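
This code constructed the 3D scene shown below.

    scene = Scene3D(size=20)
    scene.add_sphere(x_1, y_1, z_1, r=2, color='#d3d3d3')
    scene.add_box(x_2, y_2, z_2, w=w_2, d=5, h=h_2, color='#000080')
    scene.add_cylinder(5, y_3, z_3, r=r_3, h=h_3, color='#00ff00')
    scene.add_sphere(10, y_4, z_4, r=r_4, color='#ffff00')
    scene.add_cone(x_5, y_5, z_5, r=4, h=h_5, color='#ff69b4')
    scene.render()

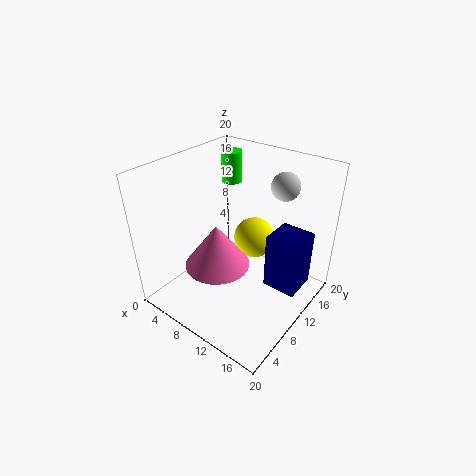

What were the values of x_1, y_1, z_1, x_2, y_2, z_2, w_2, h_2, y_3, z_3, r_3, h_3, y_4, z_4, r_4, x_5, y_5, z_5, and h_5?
x_1 = 13.5; y_1 = 16; z_1 = 16.5; x_2 = 13; y_2 = 12.5; z_2 = 1.5; w_2 = 5; h_2 = 8.5; y_3 = 15; z_3 = 15.5; r_3 = 1.5; h_3 = 4.5; y_4 = 14; z_4 = 8; r_4 = 3; x_5 = 11; y_5 = 4.5; z_5 = 9.5; h_5 = 5.5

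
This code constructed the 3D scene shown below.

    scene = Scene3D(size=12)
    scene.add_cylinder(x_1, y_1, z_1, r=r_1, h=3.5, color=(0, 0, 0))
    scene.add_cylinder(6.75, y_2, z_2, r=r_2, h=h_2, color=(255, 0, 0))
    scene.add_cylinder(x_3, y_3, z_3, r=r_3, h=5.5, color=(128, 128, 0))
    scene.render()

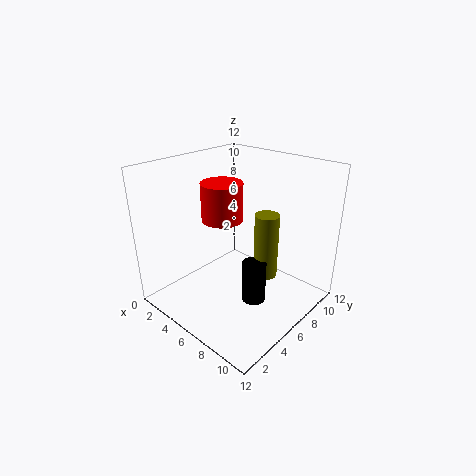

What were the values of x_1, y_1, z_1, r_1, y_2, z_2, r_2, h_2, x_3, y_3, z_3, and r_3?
x_1 = 8, y_1 = 5.75, z_1 = 1, r_1 = 1, y_2 = 3.5, z_2 = 8.75, r_2 = 1.5, h_2 = 2.75, x_3 = 8, y_3 = 7.25, z_3 = 2.75, r_3 = 1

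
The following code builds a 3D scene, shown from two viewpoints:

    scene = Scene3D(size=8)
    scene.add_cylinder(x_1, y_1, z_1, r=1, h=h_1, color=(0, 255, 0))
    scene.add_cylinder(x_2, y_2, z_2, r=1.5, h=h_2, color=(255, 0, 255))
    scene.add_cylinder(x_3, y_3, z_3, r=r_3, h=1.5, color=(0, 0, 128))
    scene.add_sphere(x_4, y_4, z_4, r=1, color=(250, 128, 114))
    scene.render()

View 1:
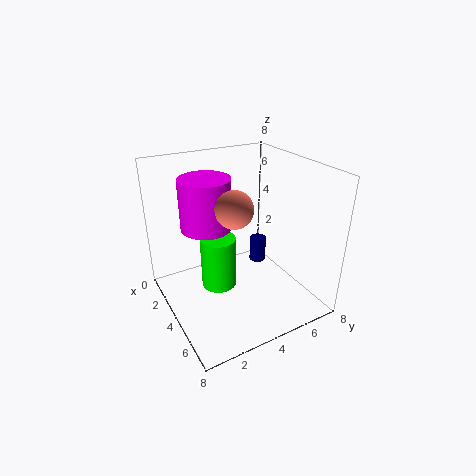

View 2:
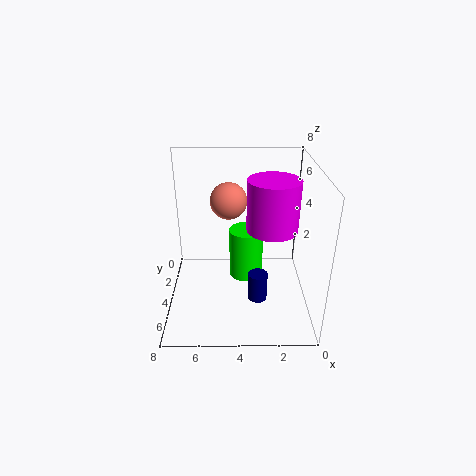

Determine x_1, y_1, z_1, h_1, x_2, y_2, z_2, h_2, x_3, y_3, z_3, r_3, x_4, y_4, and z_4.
x_1 = 3.5
y_1 = 3
z_1 = 1
h_1 = 3
x_2 = 2
y_2 = 3
z_2 = 4
h_2 = 3
x_3 = 3
y_3 = 6
z_3 = 1.5
r_3 = 0.5
x_4 = 4.5
y_4 = 3.5
z_4 = 6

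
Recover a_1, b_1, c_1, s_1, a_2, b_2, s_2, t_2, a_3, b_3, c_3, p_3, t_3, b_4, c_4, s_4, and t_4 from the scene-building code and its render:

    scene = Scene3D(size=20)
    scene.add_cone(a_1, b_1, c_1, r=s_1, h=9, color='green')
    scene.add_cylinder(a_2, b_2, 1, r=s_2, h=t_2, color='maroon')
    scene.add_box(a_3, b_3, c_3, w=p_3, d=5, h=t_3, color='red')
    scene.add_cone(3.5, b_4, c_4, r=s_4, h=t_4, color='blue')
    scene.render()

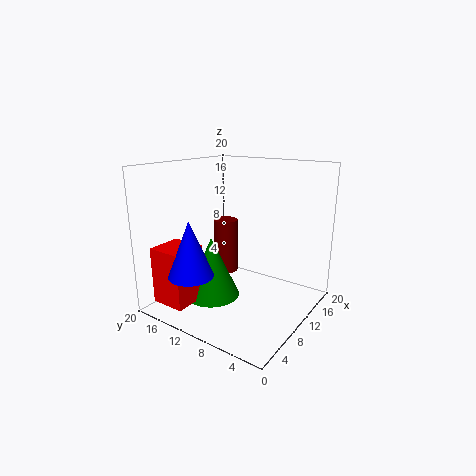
a_1 = 9; b_1 = 14; c_1 = 0.5; s_1 = 4; a_2 = 16.5; b_2 = 17; s_2 = 2; t_2 = 9; a_3 = 2; b_3 = 14; c_3 = 1; p_3 = 5; t_3 = 8; b_4 = 13; c_4 = 6; s_4 = 3; t_4 = 7.5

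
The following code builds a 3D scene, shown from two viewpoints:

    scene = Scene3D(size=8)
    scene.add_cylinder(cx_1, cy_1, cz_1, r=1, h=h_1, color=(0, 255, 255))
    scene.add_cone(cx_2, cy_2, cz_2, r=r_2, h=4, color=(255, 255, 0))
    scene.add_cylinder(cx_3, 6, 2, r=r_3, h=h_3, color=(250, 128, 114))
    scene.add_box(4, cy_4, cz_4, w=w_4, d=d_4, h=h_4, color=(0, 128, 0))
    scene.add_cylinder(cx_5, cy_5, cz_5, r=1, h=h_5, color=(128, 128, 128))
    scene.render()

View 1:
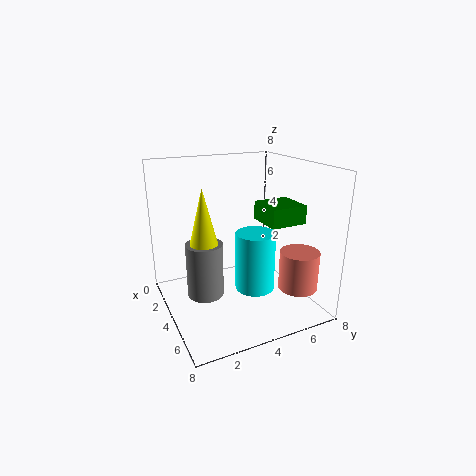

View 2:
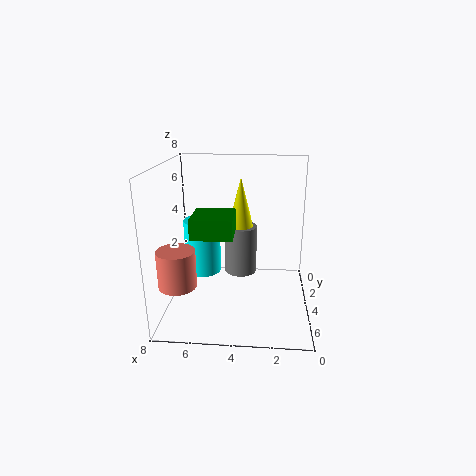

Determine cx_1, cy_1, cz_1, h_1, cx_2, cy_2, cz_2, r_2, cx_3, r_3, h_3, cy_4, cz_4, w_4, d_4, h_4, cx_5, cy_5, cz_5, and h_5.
cx_1 = 6, cy_1 = 4, cz_1 = 2, h_1 = 3, cx_2 = 4, cy_2 = 2, cz_2 = 3, r_2 = 1, cx_3 = 7, r_3 = 1, h_3 = 2, cy_4 = 5, cz_4 = 5, w_4 = 2, d_4 = 2, h_4 = 1, cx_5 = 4, cy_5 = 2, cz_5 = 1, h_5 = 3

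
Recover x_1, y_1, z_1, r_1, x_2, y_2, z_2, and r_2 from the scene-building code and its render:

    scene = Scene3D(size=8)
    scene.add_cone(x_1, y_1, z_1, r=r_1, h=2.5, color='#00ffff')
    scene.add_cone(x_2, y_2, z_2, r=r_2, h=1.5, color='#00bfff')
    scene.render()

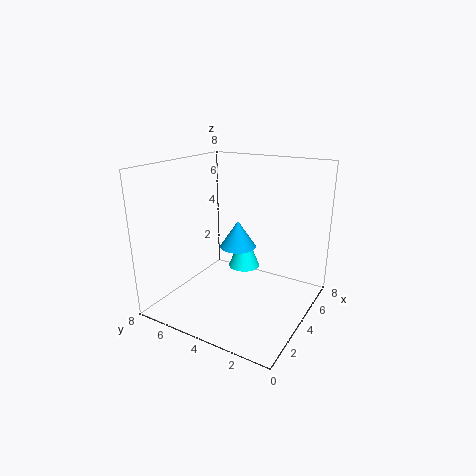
x_1 = 6.5
y_1 = 5
z_1 = 1
r_1 = 1
x_2 = 4
y_2 = 4
z_2 = 3.5
r_2 = 1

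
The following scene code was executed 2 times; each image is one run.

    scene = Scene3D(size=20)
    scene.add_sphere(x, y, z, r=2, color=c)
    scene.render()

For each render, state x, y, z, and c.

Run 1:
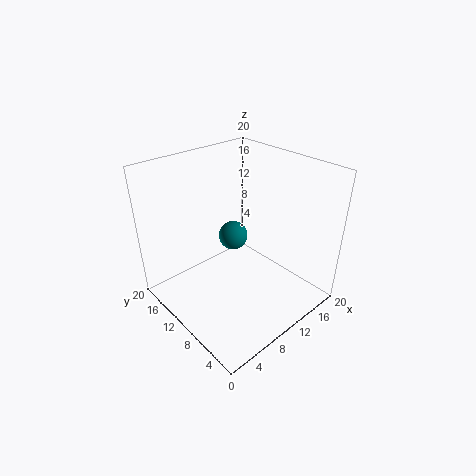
x = 10
y = 11
z = 10
c = 'teal'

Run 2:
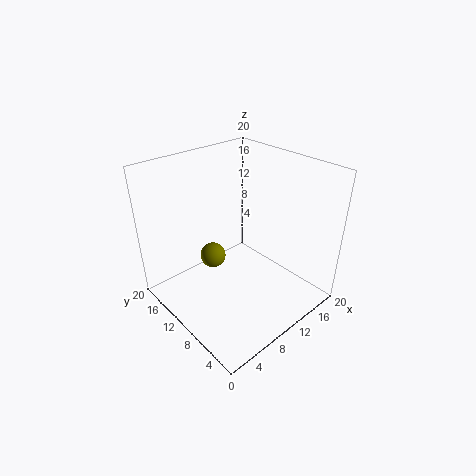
x = 10
y = 16
z = 4
c = 'olive'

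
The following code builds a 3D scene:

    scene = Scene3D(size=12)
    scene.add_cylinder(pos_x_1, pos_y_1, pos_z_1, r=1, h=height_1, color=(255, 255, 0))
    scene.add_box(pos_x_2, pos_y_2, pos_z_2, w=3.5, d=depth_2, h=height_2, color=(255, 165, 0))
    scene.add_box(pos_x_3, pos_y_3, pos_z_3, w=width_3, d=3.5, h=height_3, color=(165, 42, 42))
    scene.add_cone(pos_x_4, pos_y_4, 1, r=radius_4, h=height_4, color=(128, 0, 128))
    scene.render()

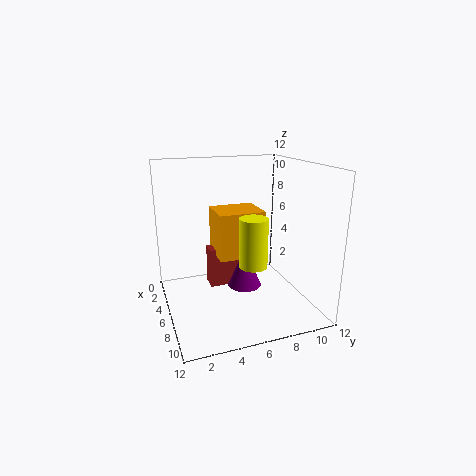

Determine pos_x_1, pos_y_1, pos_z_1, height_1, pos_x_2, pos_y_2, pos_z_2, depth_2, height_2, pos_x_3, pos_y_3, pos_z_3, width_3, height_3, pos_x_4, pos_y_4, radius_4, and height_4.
pos_x_1 = 10.5, pos_y_1 = 5.5, pos_z_1 = 5.5, height_1 = 3.5, pos_x_2 = 2.5, pos_y_2 = 4.5, pos_z_2 = 4, depth_2 = 4, height_2 = 4, pos_x_3 = 3, pos_y_3 = 4, pos_z_3 = 1, width_3 = 1.5, height_3 = 3.5, pos_x_4 = 5, pos_y_4 = 7, radius_4 = 1.5, height_4 = 3.5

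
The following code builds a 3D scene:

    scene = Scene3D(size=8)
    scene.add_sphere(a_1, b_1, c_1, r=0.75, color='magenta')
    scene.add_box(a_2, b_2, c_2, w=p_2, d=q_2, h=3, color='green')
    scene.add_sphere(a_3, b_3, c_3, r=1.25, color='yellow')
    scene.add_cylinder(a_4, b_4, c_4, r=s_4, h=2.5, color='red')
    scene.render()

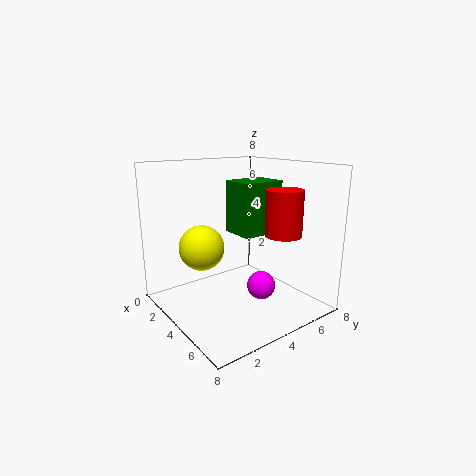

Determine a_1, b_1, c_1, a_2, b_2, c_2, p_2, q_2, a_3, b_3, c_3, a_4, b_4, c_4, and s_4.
a_1 = 5.75
b_1 = 4.25
c_1 = 1.75
a_2 = 2.5
b_2 = 4.25
c_2 = 4
p_2 = 2
q_2 = 2.5
a_3 = 3
b_3 = 2.25
c_3 = 3.5
a_4 = 5.75
b_4 = 5.75
c_4 = 4.25
s_4 = 1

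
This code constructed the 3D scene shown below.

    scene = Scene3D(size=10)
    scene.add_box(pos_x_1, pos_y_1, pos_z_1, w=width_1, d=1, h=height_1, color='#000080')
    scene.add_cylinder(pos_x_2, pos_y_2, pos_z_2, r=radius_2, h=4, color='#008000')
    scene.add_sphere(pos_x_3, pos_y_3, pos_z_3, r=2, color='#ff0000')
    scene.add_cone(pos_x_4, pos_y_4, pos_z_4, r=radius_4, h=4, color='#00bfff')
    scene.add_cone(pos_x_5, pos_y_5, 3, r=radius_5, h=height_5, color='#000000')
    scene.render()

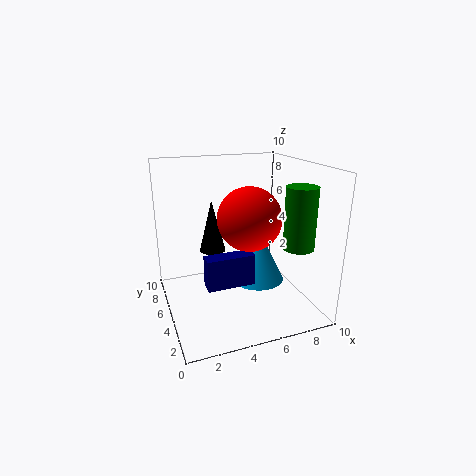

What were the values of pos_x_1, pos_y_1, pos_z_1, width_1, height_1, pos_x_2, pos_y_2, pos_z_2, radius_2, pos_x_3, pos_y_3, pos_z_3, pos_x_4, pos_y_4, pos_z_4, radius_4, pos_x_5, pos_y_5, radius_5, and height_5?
pos_x_1 = 2, pos_y_1 = 2, pos_z_1 = 3, width_1 = 3, height_1 = 2, pos_x_2 = 8, pos_y_2 = 2, pos_z_2 = 5, radius_2 = 1, pos_x_3 = 5, pos_y_3 = 3, pos_z_3 = 7, pos_x_4 = 7, pos_y_4 = 6, pos_z_4 = 1, radius_4 = 2, pos_x_5 = 4, pos_y_5 = 8, radius_5 = 1, height_5 = 4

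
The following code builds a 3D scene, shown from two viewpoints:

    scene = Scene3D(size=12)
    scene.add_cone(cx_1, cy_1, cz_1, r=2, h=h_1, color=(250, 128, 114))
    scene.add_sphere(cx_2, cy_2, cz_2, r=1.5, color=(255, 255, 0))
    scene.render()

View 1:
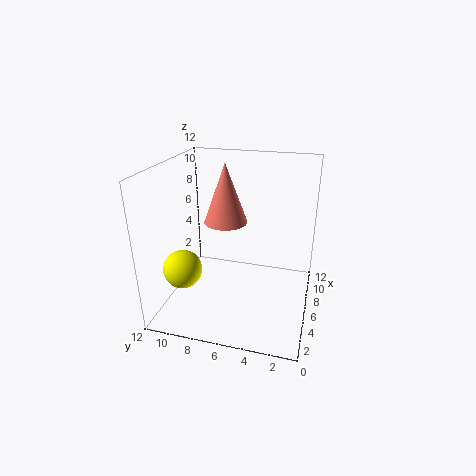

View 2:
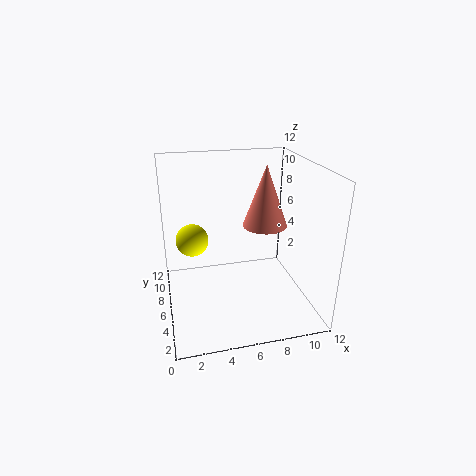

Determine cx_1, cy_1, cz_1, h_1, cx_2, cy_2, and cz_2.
cx_1 = 9; cy_1 = 8; cz_1 = 6; h_1 = 5.5; cx_2 = 2.5; cy_2 = 9.5; cz_2 = 4.5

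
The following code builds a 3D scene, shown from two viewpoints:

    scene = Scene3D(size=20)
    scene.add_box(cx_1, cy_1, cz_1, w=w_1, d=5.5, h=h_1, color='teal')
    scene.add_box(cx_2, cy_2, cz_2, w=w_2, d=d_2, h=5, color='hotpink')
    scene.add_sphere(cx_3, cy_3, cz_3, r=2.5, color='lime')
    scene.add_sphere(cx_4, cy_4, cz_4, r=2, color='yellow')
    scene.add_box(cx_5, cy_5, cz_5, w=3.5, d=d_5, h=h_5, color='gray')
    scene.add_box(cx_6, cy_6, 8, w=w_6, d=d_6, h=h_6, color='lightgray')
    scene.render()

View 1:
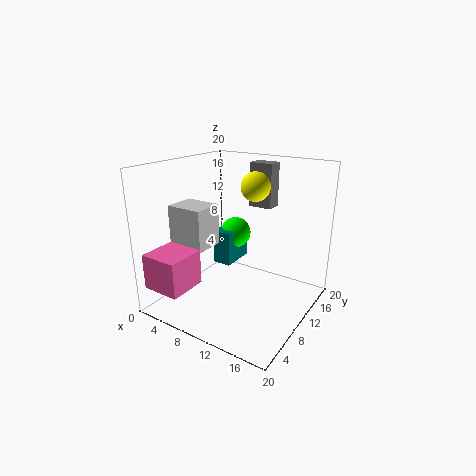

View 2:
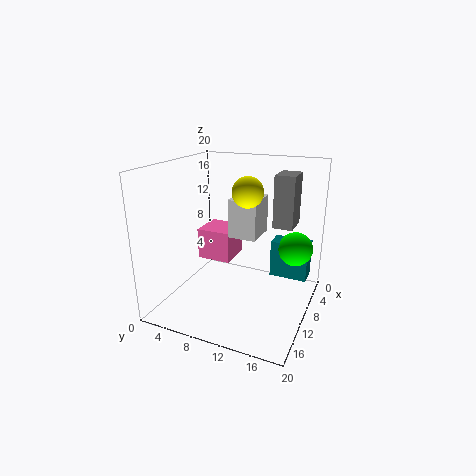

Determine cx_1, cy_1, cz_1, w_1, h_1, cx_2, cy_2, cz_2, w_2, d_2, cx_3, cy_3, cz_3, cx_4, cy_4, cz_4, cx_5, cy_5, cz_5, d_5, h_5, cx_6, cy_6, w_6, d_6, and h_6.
cx_1 = 3; cy_1 = 13.5; cz_1 = 3; w_1 = 3; h_1 = 5.5; cx_2 = 0.5; cy_2 = 1; cz_2 = 3.5; w_2 = 5.5; d_2 = 5.5; cx_3 = 5; cy_3 = 17; cz_3 = 7.5; cx_4 = 11.5; cy_4 = 12; cz_4 = 17; cx_5 = 8.5; cy_5 = 15.5; cz_5 = 13; d_5 = 2.5; h_5 = 6.5; cx_6 = 0.5; cy_6 = 6.5; w_6 = 5.5; d_6 = 4.5; h_6 = 6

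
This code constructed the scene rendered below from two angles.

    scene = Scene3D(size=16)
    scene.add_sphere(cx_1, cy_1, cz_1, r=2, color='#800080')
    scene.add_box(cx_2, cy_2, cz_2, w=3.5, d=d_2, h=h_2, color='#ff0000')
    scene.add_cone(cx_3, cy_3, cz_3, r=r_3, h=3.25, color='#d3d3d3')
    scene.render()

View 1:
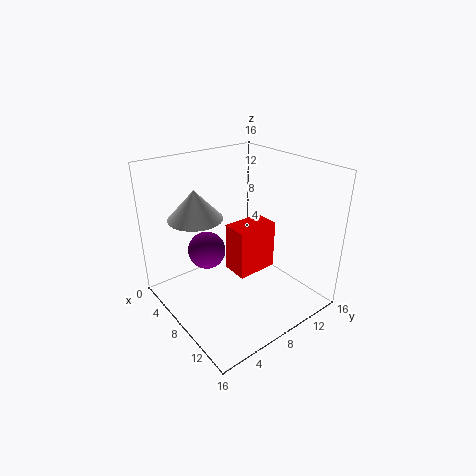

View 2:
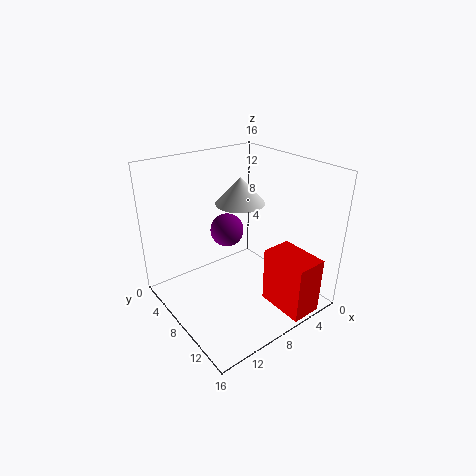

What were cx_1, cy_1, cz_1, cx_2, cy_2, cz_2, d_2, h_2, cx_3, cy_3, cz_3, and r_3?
cx_1 = 7; cy_1 = 4.5; cz_1 = 7.25; cx_2 = 2.5; cy_2 = 10.25; cz_2 = 0.25; d_2 = 5.5; h_2 = 6.5; cx_3 = 5; cy_3 = 4.5; cz_3 = 10.25; r_3 = 3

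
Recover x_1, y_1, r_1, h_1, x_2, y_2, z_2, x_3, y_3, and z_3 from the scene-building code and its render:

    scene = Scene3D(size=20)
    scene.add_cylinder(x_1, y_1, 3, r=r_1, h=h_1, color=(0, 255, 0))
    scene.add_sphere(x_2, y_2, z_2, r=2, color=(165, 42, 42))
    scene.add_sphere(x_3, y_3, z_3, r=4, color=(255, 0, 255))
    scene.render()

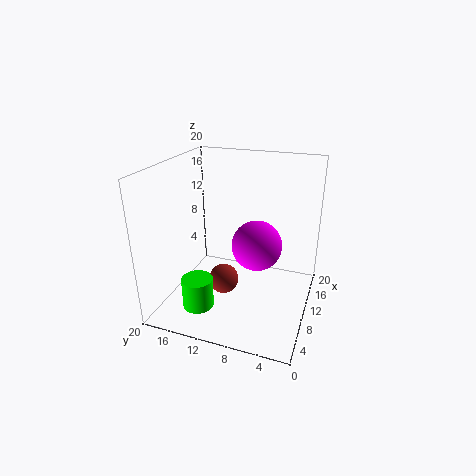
x_1 = 3; y_1 = 13; r_1 = 2; h_1 = 4; x_2 = 7; y_2 = 11; z_2 = 5; x_3 = 16; y_3 = 9; z_3 = 6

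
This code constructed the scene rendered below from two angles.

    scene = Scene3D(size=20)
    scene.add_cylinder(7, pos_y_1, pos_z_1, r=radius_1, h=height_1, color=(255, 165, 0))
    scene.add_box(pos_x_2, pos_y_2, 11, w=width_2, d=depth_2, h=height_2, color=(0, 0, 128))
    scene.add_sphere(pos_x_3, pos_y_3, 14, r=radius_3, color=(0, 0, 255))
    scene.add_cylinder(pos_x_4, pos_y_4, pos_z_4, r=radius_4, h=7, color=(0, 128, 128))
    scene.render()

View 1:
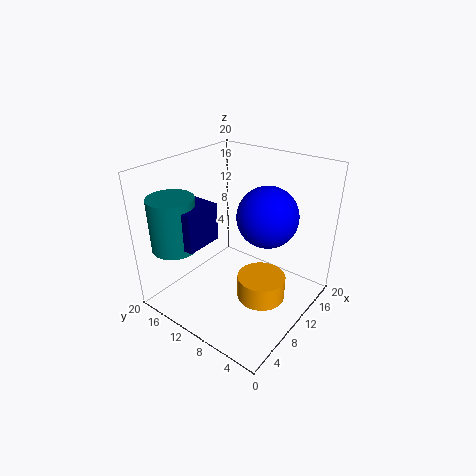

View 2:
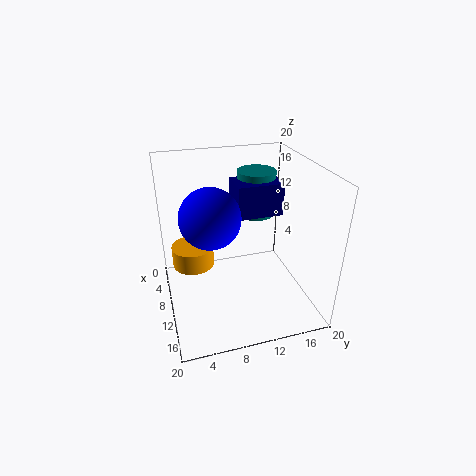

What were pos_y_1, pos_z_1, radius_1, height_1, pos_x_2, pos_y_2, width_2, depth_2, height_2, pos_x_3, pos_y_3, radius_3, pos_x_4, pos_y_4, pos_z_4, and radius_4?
pos_y_1 = 4, pos_z_1 = 5, radius_1 = 3, height_1 = 3, pos_x_2 = 2, pos_y_2 = 11, width_2 = 5, depth_2 = 7, height_2 = 5, pos_x_3 = 11, pos_y_3 = 6, radius_3 = 4, pos_x_4 = 3, pos_y_4 = 15, pos_z_4 = 10, radius_4 = 3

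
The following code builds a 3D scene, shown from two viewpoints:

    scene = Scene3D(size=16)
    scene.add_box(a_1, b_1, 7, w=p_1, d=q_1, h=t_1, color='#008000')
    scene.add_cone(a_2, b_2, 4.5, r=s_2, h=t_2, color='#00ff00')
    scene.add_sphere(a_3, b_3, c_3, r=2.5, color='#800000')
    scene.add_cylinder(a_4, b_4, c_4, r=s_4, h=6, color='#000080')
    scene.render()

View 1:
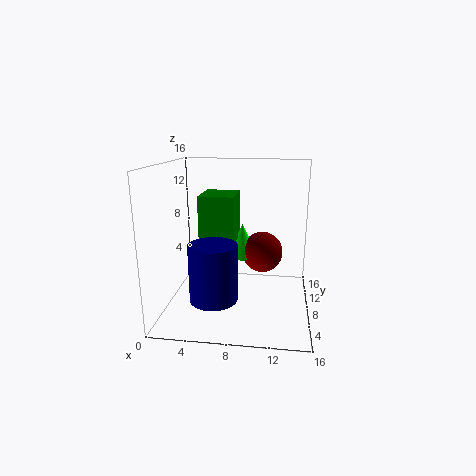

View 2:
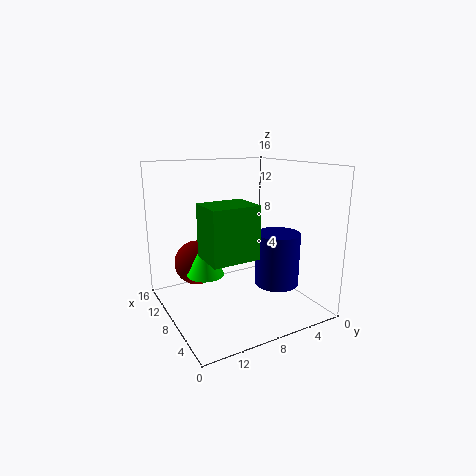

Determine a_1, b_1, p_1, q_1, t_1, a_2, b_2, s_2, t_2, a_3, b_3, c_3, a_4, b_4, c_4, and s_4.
a_1 = 3.5
b_1 = 8
p_1 = 4
q_1 = 5
t_1 = 5.5
a_2 = 8
b_2 = 12
s_2 = 2
t_2 = 4
a_3 = 10.5
b_3 = 12
c_3 = 5
a_4 = 6
b_4 = 4
c_4 = 2.5
s_4 = 2.5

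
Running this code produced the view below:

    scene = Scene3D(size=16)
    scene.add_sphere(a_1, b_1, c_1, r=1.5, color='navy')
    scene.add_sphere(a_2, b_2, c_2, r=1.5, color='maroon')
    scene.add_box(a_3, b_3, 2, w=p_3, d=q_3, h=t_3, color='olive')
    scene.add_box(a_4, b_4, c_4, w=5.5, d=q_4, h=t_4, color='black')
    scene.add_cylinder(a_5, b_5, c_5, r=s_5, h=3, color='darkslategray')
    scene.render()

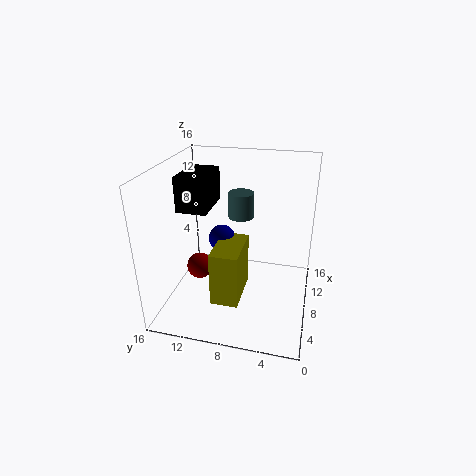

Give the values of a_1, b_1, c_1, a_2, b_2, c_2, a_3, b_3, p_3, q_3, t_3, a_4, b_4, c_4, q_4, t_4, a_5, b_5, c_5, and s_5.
a_1 = 8.5
b_1 = 10
c_1 = 7.5
a_2 = 7.5
b_2 = 12.5
c_2 = 4
a_3 = 3.5
b_3 = 7
p_3 = 5.5
q_3 = 3
t_3 = 6
a_4 = 7.5
b_4 = 11.5
c_4 = 10.5
q_4 = 3.5
t_4 = 4
a_5 = 11.5
b_5 = 8.5
c_5 = 9
s_5 = 1.5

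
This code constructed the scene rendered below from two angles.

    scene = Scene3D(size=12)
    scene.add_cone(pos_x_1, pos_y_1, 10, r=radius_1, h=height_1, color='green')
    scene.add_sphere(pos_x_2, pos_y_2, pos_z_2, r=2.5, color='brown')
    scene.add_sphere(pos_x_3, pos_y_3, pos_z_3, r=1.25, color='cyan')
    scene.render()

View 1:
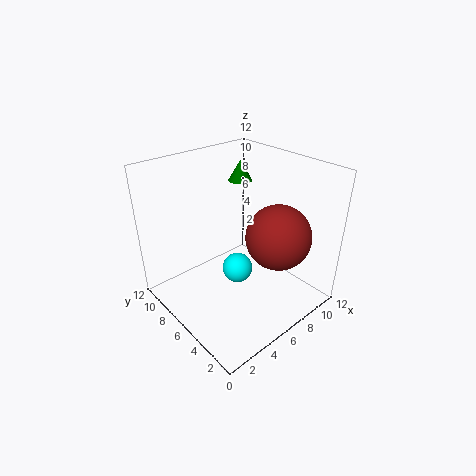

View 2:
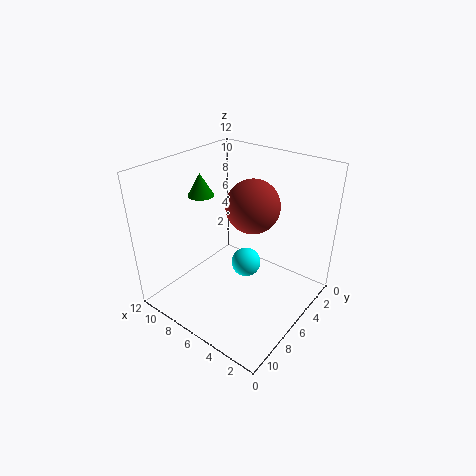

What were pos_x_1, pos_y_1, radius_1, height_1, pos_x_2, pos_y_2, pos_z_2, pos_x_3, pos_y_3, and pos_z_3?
pos_x_1 = 8, pos_y_1 = 8, radius_1 = 1, height_1 = 1.75, pos_x_2 = 7, pos_y_2 = 2.5, pos_z_2 = 7.25, pos_x_3 = 5.5, pos_y_3 = 5.5, pos_z_3 = 3.5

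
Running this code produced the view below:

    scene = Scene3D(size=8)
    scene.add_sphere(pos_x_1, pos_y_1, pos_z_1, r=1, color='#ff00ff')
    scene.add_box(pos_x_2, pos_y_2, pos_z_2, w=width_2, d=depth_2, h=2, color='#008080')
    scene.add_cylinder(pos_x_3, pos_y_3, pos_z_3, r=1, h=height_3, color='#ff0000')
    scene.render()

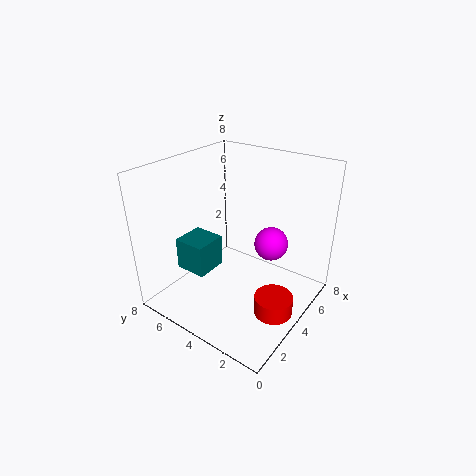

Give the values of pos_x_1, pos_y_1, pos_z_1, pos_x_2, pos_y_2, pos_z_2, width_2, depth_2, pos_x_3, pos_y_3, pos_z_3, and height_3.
pos_x_1 = 6
pos_y_1 = 3
pos_z_1 = 3
pos_x_2 = 3
pos_y_2 = 6
pos_z_2 = 1
width_2 = 2
depth_2 = 2
pos_x_3 = 3
pos_y_3 = 1
pos_z_3 = 1
height_3 = 1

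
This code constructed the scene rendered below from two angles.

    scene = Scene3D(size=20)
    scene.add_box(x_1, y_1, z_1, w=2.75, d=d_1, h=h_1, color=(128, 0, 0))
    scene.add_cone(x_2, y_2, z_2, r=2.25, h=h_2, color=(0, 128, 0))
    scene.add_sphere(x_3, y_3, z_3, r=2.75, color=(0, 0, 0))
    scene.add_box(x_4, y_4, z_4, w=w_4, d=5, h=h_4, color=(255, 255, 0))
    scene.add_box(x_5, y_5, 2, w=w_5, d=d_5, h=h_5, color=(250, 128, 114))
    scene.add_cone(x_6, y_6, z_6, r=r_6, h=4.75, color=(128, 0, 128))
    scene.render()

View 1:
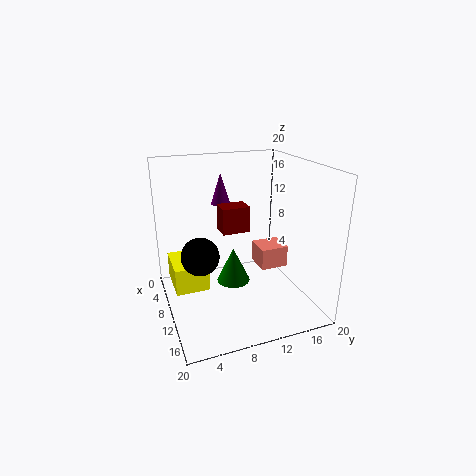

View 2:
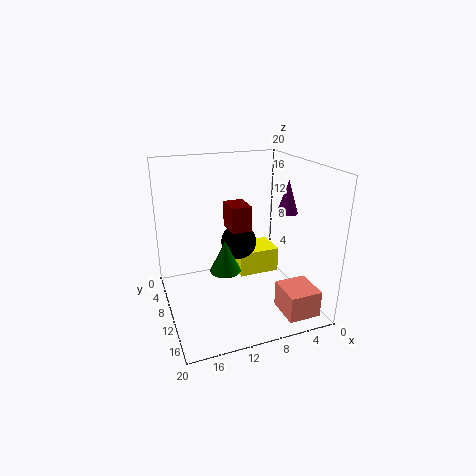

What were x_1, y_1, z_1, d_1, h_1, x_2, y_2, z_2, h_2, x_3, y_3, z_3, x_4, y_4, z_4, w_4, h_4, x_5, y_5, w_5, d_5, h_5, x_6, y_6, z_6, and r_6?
x_1 = 8.5, y_1 = 7.5, z_1 = 11.25, d_1 = 3.75, h_1 = 3.5, x_2 = 11.5, y_2 = 8.75, z_2 = 4.5, h_2 = 4.75, x_3 = 8, y_3 = 5, z_3 = 7, x_4 = 1.5, y_4 = 1.25, z_4 = 1.25, w_4 = 6.5, h_4 = 4, x_5 = 2.5, y_5 = 15.5, w_5 = 4.25, d_5 = 4.5, h_5 = 3.5, x_6 = 2.5, y_6 = 10, z_6 = 12.75, r_6 = 1.5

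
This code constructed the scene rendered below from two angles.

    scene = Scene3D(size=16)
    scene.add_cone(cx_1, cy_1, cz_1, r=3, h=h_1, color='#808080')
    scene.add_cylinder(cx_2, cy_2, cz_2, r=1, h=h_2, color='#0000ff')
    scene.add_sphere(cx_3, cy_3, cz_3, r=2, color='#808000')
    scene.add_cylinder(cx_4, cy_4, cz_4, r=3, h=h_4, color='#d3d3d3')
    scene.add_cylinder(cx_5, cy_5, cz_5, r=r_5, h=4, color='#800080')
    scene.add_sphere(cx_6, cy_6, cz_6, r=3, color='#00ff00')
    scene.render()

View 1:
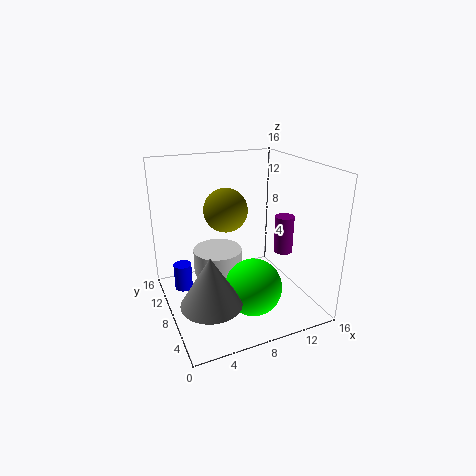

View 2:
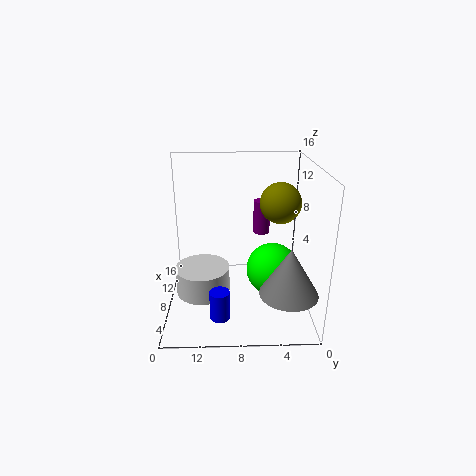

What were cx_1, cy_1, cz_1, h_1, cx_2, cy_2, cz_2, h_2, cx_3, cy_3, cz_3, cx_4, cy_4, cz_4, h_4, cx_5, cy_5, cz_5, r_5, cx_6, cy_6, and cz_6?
cx_1 = 3; cy_1 = 3; cz_1 = 4; h_1 = 5; cx_2 = 2; cy_2 = 10; cz_2 = 2; h_2 = 3; cx_3 = 5; cy_3 = 4; cz_3 = 13; cx_4 = 7; cy_4 = 12; cz_4 = 2; h_4 = 3; cx_5 = 12; cy_5 = 5; cz_5 = 7; r_5 = 1; cx_6 = 8; cy_6 = 4; cz_6 = 4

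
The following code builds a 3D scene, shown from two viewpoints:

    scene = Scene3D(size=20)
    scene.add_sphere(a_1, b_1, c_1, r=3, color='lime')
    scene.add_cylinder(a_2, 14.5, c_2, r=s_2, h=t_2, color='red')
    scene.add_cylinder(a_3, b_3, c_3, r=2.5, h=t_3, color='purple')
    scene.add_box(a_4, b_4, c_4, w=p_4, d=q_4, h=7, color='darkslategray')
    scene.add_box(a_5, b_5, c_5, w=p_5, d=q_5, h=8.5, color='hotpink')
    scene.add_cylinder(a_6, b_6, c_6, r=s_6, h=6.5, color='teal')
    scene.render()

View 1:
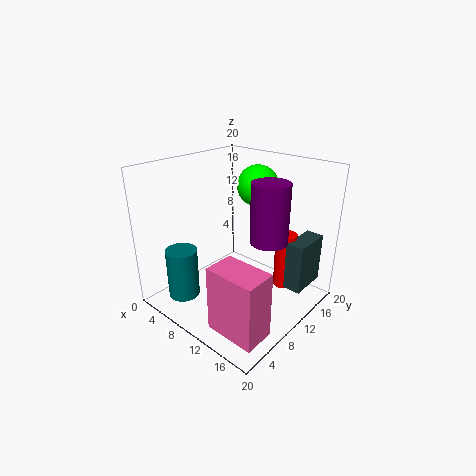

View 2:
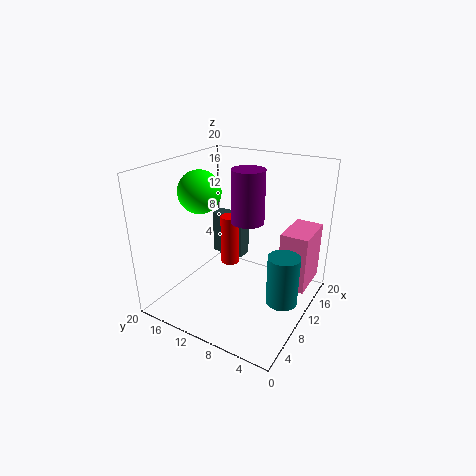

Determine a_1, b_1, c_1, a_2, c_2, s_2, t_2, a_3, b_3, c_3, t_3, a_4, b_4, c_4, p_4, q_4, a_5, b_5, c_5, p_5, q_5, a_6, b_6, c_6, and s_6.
a_1 = 9
b_1 = 15.5
c_1 = 16
a_2 = 15
c_2 = 2.5
s_2 = 1.5
t_2 = 8
a_3 = 14.5
b_3 = 11
c_3 = 10.5
t_3 = 8
a_4 = 16
b_4 = 13
c_4 = 3
p_4 = 2.5
q_4 = 5.5
a_5 = 13
b_5 = 1
c_5 = 2
p_5 = 6.5
q_5 = 4
a_6 = 7.5
b_6 = 2
c_6 = 4
s_6 = 2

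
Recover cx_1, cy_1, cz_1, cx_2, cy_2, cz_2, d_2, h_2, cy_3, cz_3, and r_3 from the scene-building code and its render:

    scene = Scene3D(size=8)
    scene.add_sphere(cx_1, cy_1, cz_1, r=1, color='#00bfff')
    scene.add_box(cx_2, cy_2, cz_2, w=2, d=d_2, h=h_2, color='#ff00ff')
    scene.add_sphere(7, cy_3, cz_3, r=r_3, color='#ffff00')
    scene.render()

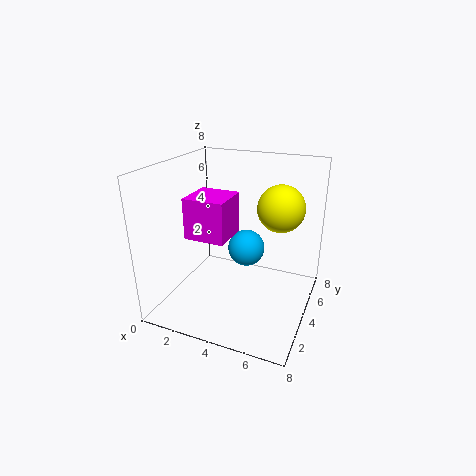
cx_1 = 4.5; cy_1 = 4; cz_1 = 3.5; cx_2 = 2.5; cy_2 = 1; cz_2 = 5; d_2 = 2; h_2 = 2; cy_3 = 1.5; cz_3 = 7; r_3 = 1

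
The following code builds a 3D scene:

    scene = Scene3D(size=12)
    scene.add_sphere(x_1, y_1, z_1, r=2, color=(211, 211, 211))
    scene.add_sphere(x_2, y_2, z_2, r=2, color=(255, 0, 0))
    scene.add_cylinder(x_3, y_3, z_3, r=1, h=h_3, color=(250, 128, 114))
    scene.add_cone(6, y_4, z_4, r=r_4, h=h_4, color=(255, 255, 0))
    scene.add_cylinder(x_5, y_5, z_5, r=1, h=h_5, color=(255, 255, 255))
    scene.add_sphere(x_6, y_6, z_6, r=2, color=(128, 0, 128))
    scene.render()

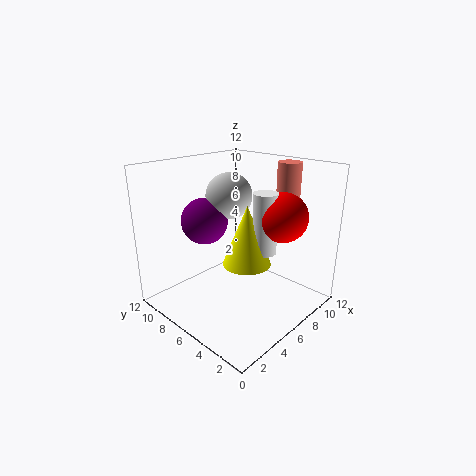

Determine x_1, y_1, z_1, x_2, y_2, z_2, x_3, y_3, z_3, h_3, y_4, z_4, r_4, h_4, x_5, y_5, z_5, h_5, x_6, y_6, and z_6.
x_1 = 7; y_1 = 8; z_1 = 9; x_2 = 8; y_2 = 3; z_2 = 8; x_3 = 10; y_3 = 4; z_3 = 9; h_3 = 3; y_4 = 5; z_4 = 4; r_4 = 2; h_4 = 5; x_5 = 7; y_5 = 4; z_5 = 5; h_5 = 5; x_6 = 5; y_6 = 9; z_6 = 7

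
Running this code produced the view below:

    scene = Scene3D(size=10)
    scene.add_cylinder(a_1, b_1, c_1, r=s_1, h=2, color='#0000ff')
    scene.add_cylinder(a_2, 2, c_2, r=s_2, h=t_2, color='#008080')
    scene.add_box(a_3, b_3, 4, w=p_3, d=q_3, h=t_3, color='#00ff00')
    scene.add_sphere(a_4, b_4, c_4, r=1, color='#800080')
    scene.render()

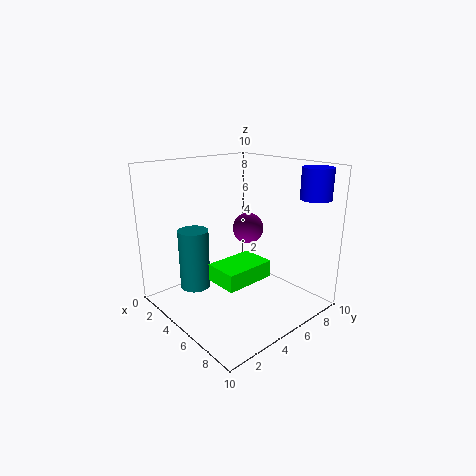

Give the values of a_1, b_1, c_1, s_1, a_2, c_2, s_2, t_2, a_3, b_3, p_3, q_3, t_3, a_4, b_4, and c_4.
a_1 = 9, b_1 = 8, c_1 = 8, s_1 = 1, a_2 = 4, c_2 = 2, s_2 = 1, t_2 = 4, a_3 = 7, b_3 = 1, p_3 = 2, q_3 = 3, t_3 = 1, a_4 = 6, b_4 = 5, c_4 = 6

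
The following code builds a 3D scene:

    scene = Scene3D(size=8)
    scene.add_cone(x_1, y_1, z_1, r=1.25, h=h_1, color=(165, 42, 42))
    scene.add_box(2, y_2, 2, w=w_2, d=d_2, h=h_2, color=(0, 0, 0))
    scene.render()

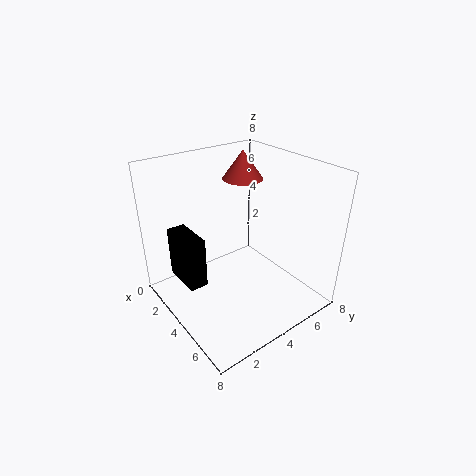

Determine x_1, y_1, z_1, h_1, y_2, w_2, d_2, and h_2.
x_1 = 1.5; y_1 = 6.25; z_1 = 6.25; h_1 = 1.75; y_2 = 0.75; w_2 = 2.25; d_2 = 1; h_2 = 2.75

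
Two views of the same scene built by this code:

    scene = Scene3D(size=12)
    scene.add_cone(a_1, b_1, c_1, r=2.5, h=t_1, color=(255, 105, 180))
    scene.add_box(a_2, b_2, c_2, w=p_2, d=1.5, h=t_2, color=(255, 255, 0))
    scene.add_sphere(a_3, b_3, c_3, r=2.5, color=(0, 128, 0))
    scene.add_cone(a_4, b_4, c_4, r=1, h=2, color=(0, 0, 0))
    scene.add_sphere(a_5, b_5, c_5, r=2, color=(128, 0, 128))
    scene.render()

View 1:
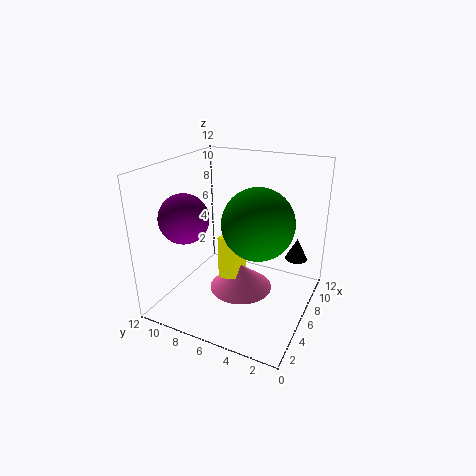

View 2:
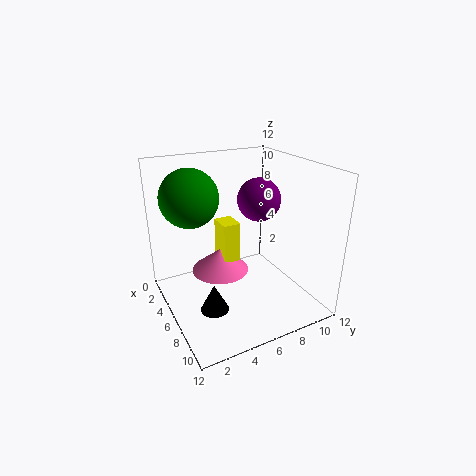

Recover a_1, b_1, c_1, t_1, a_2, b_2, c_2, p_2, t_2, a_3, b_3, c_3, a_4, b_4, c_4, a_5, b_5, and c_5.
a_1 = 4.5
b_1 = 5
c_1 = 2.5
t_1 = 2
a_2 = 3.5
b_2 = 5
c_2 = 3.5
p_2 = 2
t_2 = 3.5
a_3 = 3
b_3 = 3
c_3 = 9
a_4 = 10
b_4 = 2
c_4 = 3
a_5 = 3.5
b_5 = 9.5
c_5 = 8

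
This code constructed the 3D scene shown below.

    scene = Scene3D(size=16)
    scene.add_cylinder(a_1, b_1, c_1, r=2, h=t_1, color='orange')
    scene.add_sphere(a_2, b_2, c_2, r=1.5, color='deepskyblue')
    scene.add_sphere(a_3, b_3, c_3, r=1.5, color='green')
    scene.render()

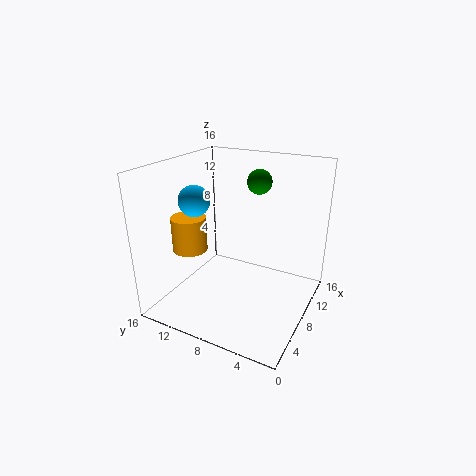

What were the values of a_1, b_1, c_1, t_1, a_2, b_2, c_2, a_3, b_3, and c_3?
a_1 = 6.5; b_1 = 13.5; c_1 = 6; t_1 = 4; a_2 = 3; b_2 = 10; c_2 = 13.5; a_3 = 13.5; b_3 = 8; c_3 = 13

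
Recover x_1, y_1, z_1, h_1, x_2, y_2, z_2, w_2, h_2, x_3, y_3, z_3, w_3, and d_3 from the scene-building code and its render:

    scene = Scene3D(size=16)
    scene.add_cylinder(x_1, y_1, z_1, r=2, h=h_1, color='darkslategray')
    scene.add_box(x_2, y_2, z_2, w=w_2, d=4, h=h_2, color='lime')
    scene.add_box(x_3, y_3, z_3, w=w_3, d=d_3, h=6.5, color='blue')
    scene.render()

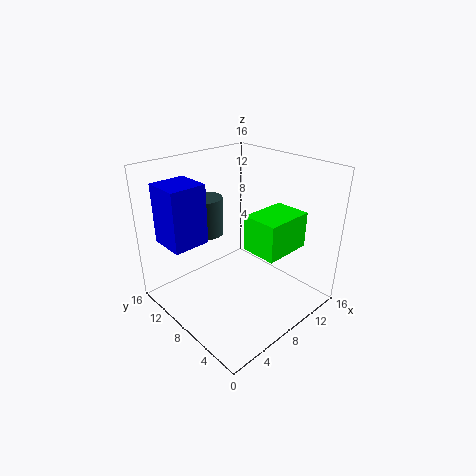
x_1 = 7.5; y_1 = 13; z_1 = 7; h_1 = 4.5; x_2 = 8; y_2 = 3; z_2 = 7; w_2 = 5.5; h_2 = 4; x_3 = 1; y_3 = 9.5; z_3 = 8; w_3 = 4; d_3 = 4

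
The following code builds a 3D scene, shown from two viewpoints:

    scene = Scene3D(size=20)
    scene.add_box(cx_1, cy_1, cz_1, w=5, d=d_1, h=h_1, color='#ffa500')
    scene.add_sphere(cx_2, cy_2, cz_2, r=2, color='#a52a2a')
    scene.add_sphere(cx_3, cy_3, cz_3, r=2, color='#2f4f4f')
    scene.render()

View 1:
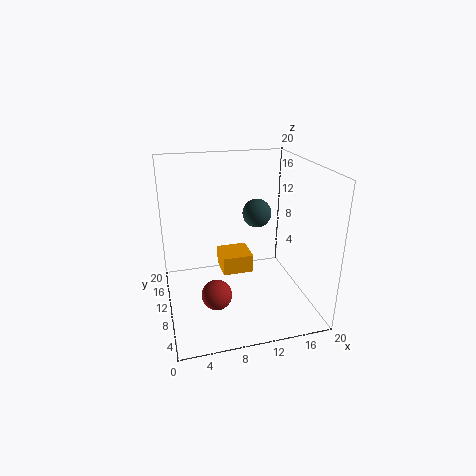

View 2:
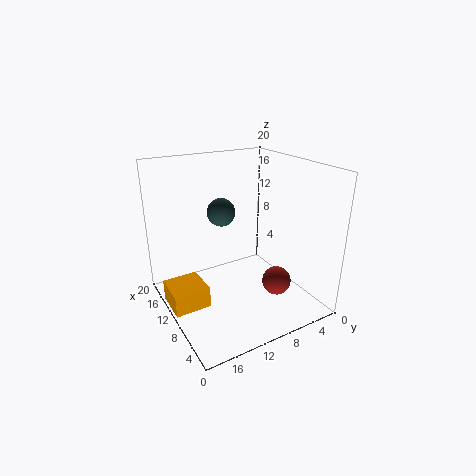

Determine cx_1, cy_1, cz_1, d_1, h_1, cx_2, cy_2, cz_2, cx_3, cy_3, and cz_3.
cx_1 = 9; cy_1 = 15; cz_1 = 1; d_1 = 5; h_1 = 3; cx_2 = 6; cy_2 = 6; cz_2 = 4; cx_3 = 13; cy_3 = 11; cz_3 = 13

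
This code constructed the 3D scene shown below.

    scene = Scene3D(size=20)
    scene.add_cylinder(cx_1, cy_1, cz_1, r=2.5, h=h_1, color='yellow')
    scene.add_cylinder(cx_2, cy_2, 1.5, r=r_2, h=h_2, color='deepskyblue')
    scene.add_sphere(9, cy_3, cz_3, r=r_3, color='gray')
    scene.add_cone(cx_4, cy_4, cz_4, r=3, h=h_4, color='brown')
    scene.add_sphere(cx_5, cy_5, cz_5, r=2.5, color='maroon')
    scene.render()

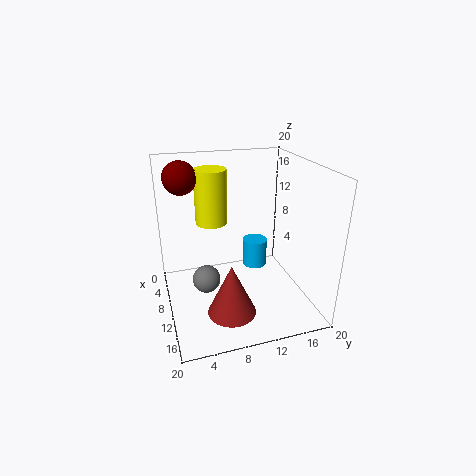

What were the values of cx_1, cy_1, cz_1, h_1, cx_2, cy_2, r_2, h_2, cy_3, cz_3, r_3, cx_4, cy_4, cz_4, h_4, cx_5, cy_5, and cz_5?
cx_1 = 2.5
cy_1 = 8
cz_1 = 9.5
h_1 = 8.5
cx_2 = 3.5
cy_2 = 15
r_2 = 2
h_2 = 4.5
cy_3 = 5.5
cz_3 = 3.5
r_3 = 2
cx_4 = 17
cy_4 = 7
cz_4 = 3.5
h_4 = 6.5
cx_5 = 2.5
cy_5 = 3.5
cz_5 = 17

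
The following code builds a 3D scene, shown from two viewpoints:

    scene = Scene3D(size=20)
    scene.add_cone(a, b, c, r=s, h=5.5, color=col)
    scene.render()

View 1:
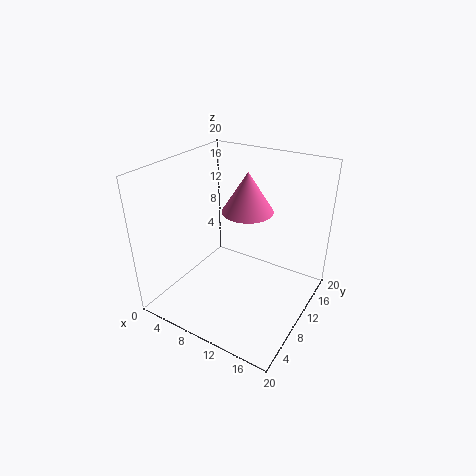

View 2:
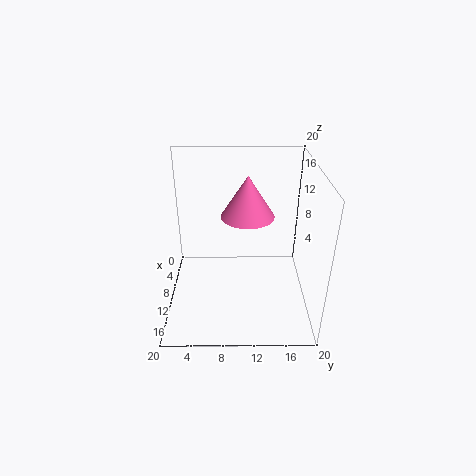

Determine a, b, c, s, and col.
a = 10.75, b = 11.25, c = 13.75, s = 3.5, col = 'hotpink'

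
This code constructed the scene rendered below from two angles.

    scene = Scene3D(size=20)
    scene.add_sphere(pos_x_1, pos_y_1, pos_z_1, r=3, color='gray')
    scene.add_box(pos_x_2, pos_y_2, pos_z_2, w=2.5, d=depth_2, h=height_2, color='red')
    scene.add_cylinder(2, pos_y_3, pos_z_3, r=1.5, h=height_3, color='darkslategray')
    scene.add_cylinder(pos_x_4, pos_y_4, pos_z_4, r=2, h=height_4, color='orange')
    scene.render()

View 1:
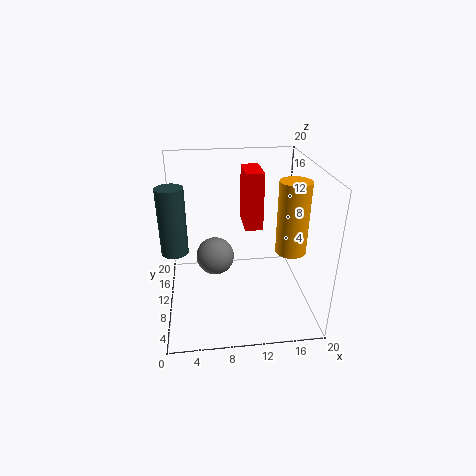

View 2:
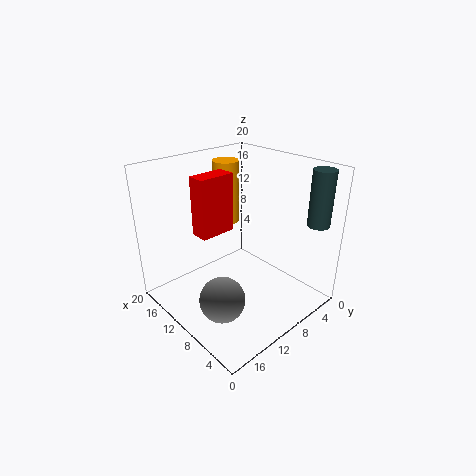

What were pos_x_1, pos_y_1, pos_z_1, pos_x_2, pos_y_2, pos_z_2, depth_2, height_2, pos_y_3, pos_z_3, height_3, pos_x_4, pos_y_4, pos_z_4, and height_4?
pos_x_1 = 7; pos_y_1 = 15.5; pos_z_1 = 4; pos_x_2 = 11; pos_y_2 = 10; pos_z_2 = 11; depth_2 = 5; height_2 = 8; pos_y_3 = 3; pos_z_3 = 12.5; height_3 = 7.5; pos_x_4 = 16.5; pos_y_4 = 6.5; pos_z_4 = 9.5; height_4 = 9.5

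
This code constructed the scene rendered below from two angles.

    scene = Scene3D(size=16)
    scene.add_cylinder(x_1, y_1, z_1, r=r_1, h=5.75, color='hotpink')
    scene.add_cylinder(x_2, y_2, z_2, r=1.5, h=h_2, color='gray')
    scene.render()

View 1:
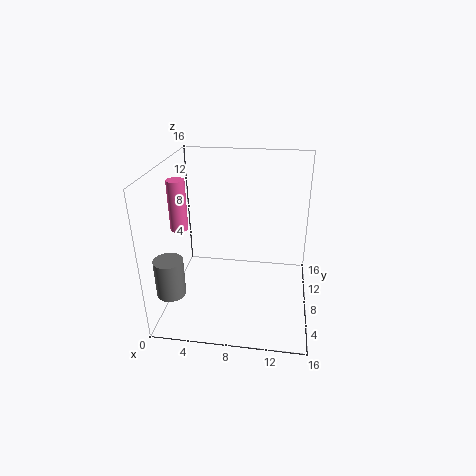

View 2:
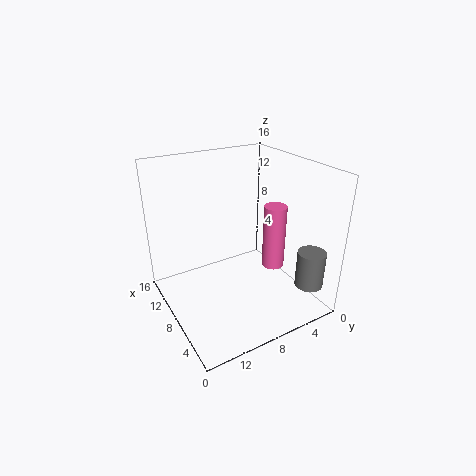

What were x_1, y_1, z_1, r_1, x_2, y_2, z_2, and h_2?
x_1 = 1.25; y_1 = 8.25; z_1 = 8.5; r_1 = 1; x_2 = 1.75; y_2 = 2.75; z_2 = 3.75; h_2 = 4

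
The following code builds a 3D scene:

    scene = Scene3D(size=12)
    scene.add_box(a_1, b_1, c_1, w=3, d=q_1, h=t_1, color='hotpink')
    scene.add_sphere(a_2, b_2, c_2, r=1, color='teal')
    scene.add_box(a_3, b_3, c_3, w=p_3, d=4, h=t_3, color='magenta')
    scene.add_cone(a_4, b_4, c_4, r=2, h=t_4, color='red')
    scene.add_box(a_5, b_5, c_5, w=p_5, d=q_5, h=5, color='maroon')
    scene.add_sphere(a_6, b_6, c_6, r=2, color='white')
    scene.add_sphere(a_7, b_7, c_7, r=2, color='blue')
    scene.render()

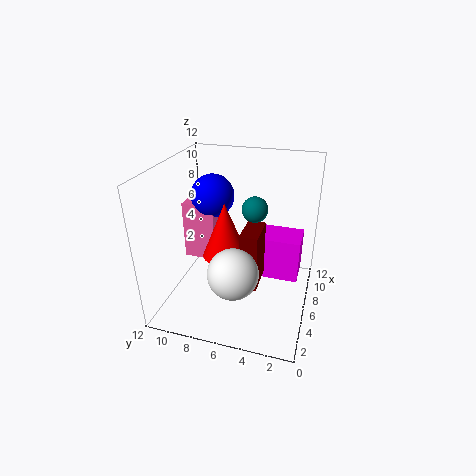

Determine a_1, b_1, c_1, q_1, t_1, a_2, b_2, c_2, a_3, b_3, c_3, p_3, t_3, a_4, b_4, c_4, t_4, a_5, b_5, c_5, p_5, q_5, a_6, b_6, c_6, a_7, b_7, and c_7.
a_1 = 8, b_1 = 9, c_1 = 2, q_1 = 3, t_1 = 5.5, a_2 = 5.5, b_2 = 4.5, c_2 = 9, a_3 = 8, b_3 = 1, c_3 = 1, p_3 = 3, t_3 = 4, a_4 = 7, b_4 = 7.5, c_4 = 3.5, t_4 = 5, a_5 = 4.5, b_5 = 4, c_5 = 2, p_5 = 3, q_5 = 1.5, a_6 = 3, b_6 = 5.5, c_6 = 4.5, a_7 = 9.5, b_7 = 9.5, c_7 = 8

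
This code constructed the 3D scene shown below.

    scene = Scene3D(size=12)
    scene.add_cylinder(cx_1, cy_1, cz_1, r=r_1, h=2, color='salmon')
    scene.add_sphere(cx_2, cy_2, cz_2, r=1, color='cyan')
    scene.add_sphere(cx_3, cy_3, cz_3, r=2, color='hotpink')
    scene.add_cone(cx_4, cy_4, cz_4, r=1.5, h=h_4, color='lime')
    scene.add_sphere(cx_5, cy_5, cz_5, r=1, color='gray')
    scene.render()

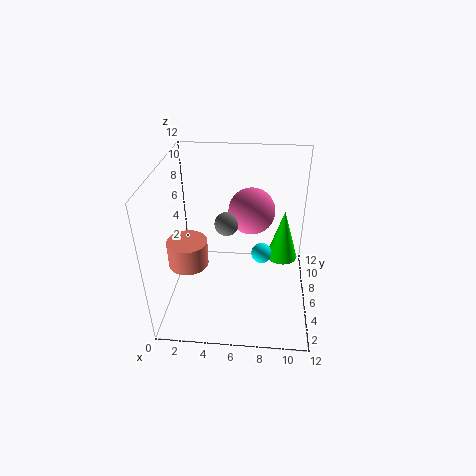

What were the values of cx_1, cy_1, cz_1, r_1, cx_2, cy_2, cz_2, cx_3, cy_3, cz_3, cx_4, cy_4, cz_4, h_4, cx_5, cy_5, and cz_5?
cx_1 = 2.5; cy_1 = 3; cz_1 = 5.5; r_1 = 1.5; cx_2 = 8; cy_2 = 9.5; cz_2 = 2; cx_3 = 7; cy_3 = 8; cz_3 = 7.5; cx_4 = 10; cy_4 = 10; cz_4 = 1.5; h_4 = 5; cx_5 = 5; cy_5 = 6.5; cz_5 = 7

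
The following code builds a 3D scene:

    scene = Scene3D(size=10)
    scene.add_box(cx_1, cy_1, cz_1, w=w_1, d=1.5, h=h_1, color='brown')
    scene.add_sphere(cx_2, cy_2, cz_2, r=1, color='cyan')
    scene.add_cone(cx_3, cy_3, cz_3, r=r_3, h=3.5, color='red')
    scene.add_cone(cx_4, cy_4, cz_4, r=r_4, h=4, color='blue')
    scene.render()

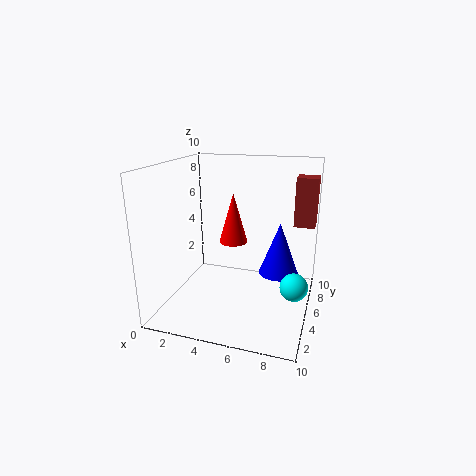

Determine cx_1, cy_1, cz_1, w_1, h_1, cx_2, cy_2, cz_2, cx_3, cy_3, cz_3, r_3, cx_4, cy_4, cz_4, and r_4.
cx_1 = 8.5
cy_1 = 7
cz_1 = 5.5
w_1 = 1.5
h_1 = 3.5
cx_2 = 9
cy_2 = 5.5
cz_2 = 1.5
cx_3 = 4.5
cy_3 = 5.5
cz_3 = 4.5
r_3 = 1
cx_4 = 7.5
cy_4 = 7.5
cz_4 = 1.5
r_4 = 1.5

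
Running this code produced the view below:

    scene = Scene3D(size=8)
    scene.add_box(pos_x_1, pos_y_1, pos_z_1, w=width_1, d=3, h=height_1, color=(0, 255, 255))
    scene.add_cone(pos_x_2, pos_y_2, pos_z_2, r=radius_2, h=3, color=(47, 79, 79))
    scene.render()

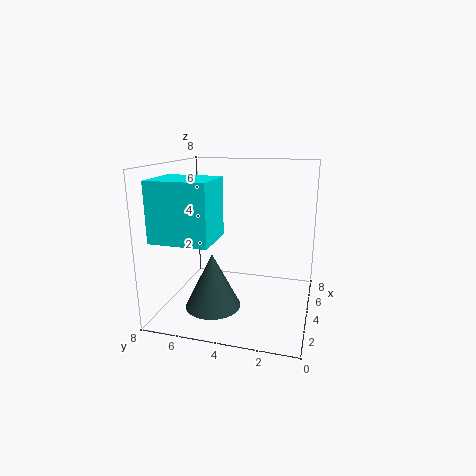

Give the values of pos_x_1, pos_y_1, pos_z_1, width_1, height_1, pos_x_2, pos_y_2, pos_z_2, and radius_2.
pos_x_1 = 0.5, pos_y_1 = 4.5, pos_z_1 = 4.5, width_1 = 2.5, height_1 = 3, pos_x_2 = 2.5, pos_y_2 = 5, pos_z_2 = 0.5, radius_2 = 1.5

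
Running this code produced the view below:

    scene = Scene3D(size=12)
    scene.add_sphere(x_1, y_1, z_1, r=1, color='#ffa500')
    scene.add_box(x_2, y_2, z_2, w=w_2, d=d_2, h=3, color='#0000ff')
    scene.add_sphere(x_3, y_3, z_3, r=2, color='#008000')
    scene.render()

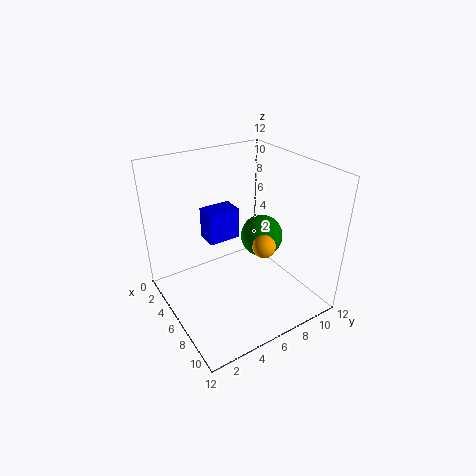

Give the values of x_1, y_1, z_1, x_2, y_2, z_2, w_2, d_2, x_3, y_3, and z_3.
x_1 = 7
y_1 = 8
z_1 = 5
x_2 = 1
y_2 = 5
z_2 = 4
w_2 = 2
d_2 = 3
x_3 = 4
y_3 = 10
z_3 = 4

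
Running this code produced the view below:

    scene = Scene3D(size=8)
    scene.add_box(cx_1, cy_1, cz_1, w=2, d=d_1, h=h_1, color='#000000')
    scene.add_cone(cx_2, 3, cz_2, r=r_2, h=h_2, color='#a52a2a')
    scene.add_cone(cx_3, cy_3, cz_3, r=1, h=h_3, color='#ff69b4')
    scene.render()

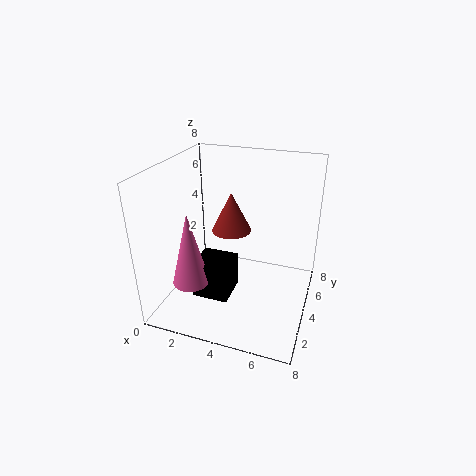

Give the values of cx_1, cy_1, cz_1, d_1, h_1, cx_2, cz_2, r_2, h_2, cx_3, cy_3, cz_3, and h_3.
cx_1 = 2, cy_1 = 2, cz_1 = 1, d_1 = 2, h_1 = 2, cx_2 = 4, cz_2 = 5, r_2 = 1, h_2 = 2, cx_3 = 2, cy_3 = 2, cz_3 = 2, h_3 = 4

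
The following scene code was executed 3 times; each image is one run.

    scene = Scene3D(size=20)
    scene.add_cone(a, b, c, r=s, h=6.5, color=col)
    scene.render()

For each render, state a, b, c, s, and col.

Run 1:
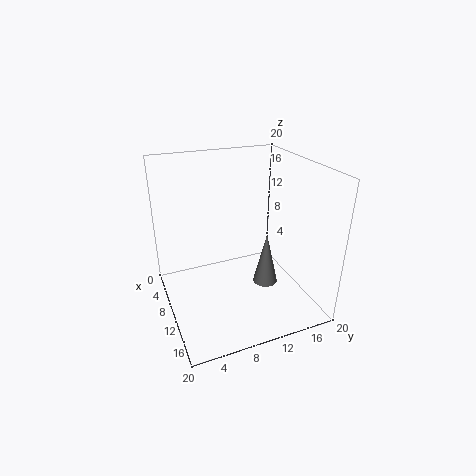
a = 16.5; b = 11; c = 7; s = 1.5; col = 'gray'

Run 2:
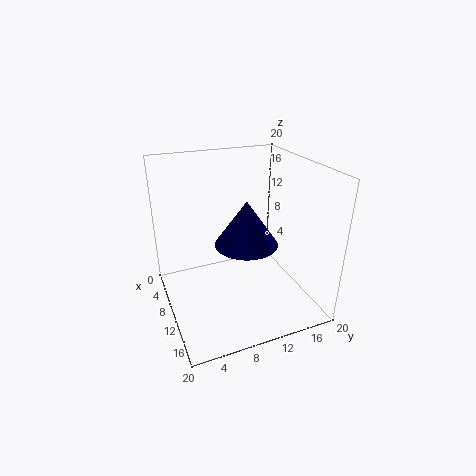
a = 9.5; b = 11.5; c = 8.5; s = 4.5; col = 'navy'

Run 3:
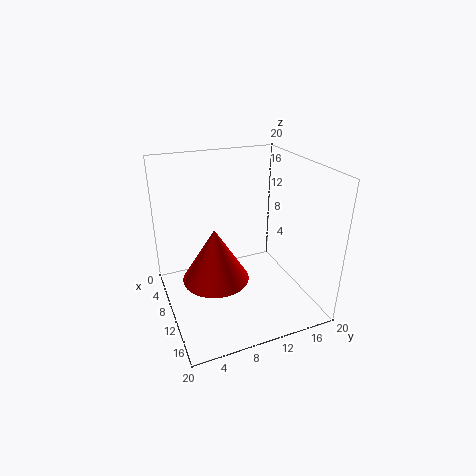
a = 15; b = 5; c = 8; s = 4; col = 'red'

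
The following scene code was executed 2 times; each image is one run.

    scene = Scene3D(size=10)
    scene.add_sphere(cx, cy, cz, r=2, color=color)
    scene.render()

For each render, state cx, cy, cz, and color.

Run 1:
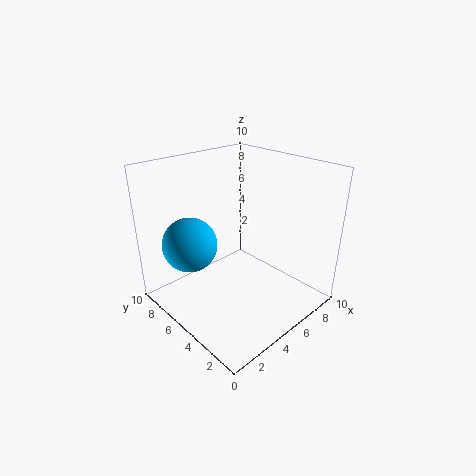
cx = 3, cy = 8, cz = 4, color = 'deepskyblue'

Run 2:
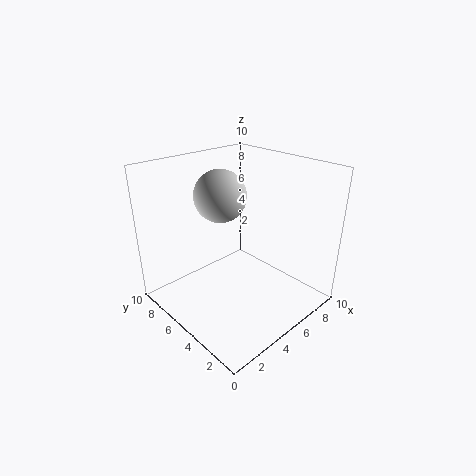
cx = 6, cy = 8, cz = 7, color = 'lightgray'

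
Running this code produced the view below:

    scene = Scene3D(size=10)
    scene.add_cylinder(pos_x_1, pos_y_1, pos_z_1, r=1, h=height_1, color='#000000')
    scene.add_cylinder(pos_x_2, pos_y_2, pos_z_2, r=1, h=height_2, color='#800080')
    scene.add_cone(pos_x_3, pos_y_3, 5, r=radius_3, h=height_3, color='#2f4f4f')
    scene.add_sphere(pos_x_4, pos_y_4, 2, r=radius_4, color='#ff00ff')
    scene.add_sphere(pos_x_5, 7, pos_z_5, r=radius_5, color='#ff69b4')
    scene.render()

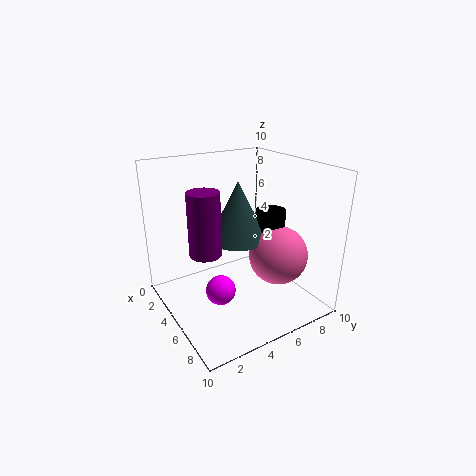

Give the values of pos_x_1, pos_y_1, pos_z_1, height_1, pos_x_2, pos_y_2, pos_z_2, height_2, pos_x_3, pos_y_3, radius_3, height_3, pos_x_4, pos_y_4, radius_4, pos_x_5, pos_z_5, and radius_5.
pos_x_1 = 6
pos_y_1 = 7
pos_z_1 = 3
height_1 = 4
pos_x_2 = 6
pos_y_2 = 2
pos_z_2 = 5
height_2 = 4
pos_x_3 = 5
pos_y_3 = 5
radius_3 = 2
height_3 = 4
pos_x_4 = 6
pos_y_4 = 3
radius_4 = 1
pos_x_5 = 7
pos_z_5 = 4
radius_5 = 2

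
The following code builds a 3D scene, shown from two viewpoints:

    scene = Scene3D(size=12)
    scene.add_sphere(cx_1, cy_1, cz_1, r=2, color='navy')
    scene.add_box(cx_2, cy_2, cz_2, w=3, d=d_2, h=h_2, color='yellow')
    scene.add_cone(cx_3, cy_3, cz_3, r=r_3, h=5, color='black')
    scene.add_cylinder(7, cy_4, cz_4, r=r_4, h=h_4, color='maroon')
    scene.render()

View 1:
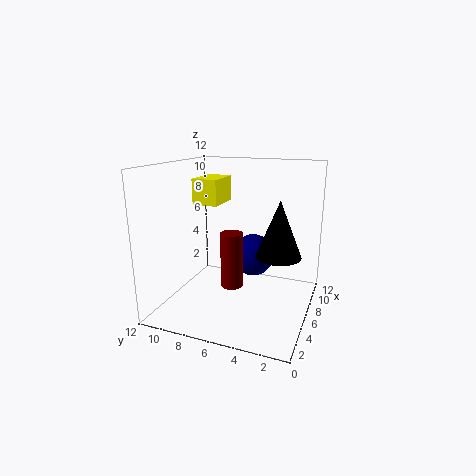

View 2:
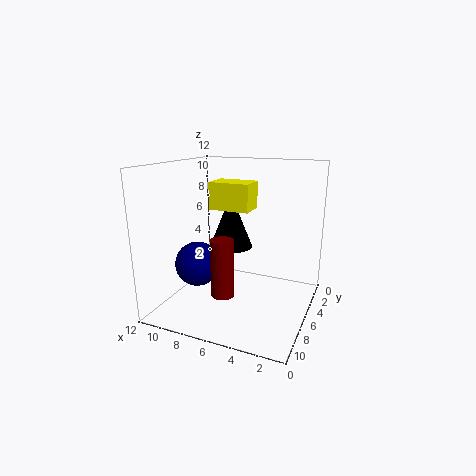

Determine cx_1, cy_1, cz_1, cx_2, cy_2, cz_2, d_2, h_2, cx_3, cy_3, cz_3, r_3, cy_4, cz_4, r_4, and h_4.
cx_1 = 10; cy_1 = 6; cz_1 = 3; cx_2 = 4; cy_2 = 7; cz_2 = 9; d_2 = 2; h_2 = 2; cx_3 = 8; cy_3 = 3; cz_3 = 4; r_3 = 2; cy_4 = 7; cz_4 = 1; r_4 = 1; h_4 = 5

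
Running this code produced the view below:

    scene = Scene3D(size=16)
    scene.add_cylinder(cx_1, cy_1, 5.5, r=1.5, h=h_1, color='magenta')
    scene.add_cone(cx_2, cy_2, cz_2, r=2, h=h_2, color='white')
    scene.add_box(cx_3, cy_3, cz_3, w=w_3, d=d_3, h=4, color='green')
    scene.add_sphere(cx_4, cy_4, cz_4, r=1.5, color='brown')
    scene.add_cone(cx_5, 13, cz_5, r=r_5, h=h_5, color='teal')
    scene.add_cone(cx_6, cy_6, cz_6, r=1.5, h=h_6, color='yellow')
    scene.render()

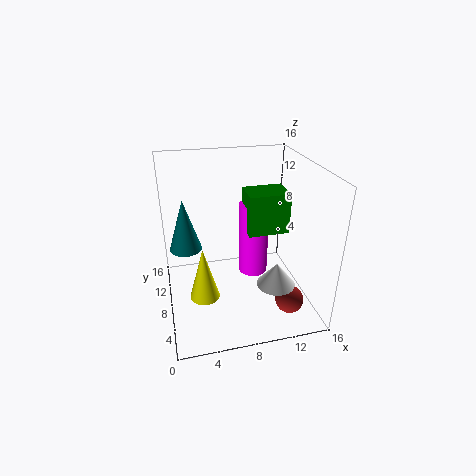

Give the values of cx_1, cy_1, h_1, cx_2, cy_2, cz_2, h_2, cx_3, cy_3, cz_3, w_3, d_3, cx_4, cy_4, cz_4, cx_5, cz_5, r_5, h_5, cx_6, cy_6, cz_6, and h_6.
cx_1 = 9, cy_1 = 5.5, h_1 = 7.5, cx_2 = 11, cy_2 = 3.5, cz_2 = 4.5, h_2 = 2.5, cx_3 = 8, cy_3 = 3.5, cz_3 = 10.5, w_3 = 4, d_3 = 3, cx_4 = 12.5, cy_4 = 3, cz_4 = 2.5, cx_5 = 2.5, cz_5 = 4.5, r_5 = 2, h_5 = 6.5, cx_6 = 3.5, cy_6 = 4, cz_6 = 4, h_6 = 5.5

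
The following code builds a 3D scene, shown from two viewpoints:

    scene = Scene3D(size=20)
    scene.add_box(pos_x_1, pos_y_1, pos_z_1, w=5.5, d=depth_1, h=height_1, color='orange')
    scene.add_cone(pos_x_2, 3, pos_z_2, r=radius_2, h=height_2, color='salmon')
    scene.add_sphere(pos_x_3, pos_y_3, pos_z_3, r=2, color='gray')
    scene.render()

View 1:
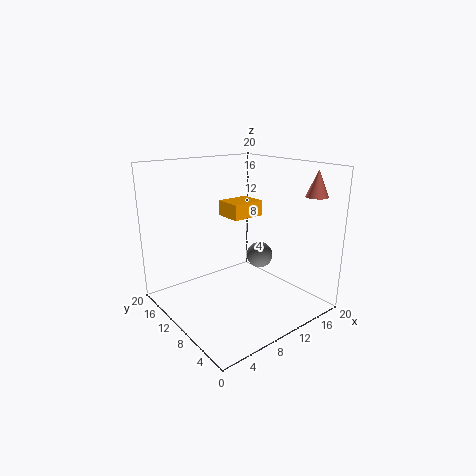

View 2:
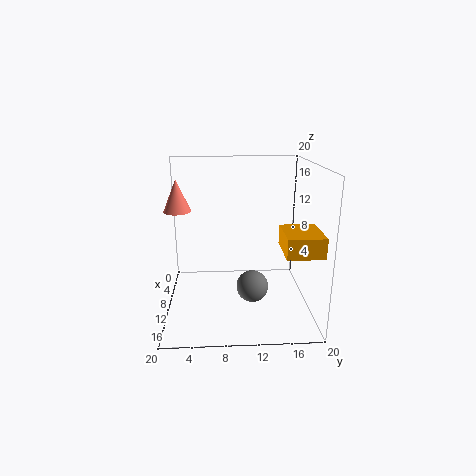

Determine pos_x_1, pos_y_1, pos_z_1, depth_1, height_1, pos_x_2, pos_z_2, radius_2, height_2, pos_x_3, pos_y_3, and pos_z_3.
pos_x_1 = 13.5
pos_y_1 = 15
pos_z_1 = 10.5
depth_1 = 4.5
height_1 = 2.5
pos_x_2 = 17.5
pos_z_2 = 16
radius_2 = 1.5
height_2 = 3.5
pos_x_3 = 15.5
pos_y_3 = 11.5
pos_z_3 = 5.5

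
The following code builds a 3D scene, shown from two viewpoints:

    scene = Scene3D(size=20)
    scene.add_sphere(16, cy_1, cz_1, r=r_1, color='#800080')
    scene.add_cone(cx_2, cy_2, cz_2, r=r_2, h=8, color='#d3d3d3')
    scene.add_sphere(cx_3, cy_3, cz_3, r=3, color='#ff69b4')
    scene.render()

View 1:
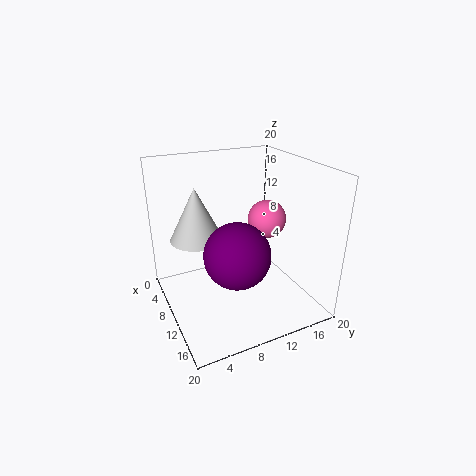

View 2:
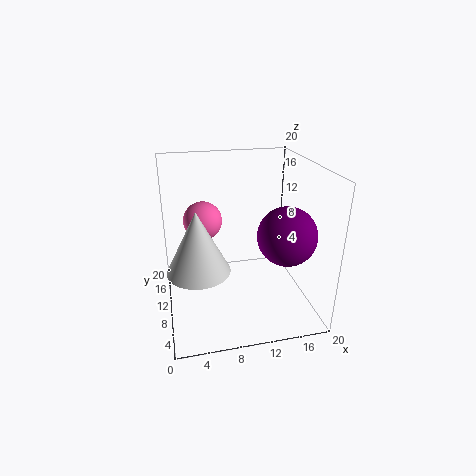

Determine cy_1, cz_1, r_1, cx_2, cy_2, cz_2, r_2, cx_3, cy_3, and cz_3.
cy_1 = 7
cz_1 = 11
r_1 = 4
cx_2 = 4
cy_2 = 6
cz_2 = 8
r_2 = 4
cx_3 = 6
cy_3 = 17
cz_3 = 10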